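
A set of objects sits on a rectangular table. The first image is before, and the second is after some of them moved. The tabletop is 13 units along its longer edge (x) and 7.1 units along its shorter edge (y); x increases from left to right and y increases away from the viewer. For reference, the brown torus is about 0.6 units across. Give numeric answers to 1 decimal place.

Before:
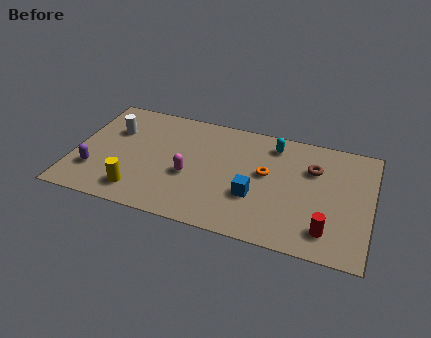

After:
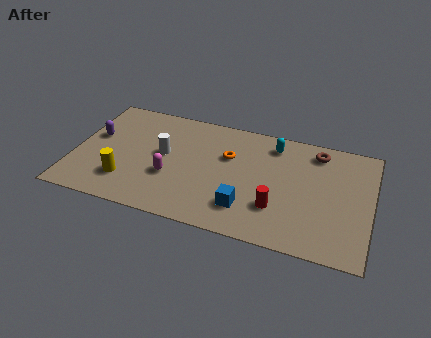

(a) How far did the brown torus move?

1.1

From (10.4, 4.9) to (10.5, 6.0), the brown torus covered √(0.1² + 1.1²) ≈ 1.1 units.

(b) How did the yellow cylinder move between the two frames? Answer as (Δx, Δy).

(-0.6, 0.5)

The yellow cylinder started near (3.0, 1.3) and ended near (2.4, 1.8).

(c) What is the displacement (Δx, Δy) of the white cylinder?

(2.3, -0.9)

The white cylinder was at about (1.6, 4.8) and moved to about (3.9, 3.9).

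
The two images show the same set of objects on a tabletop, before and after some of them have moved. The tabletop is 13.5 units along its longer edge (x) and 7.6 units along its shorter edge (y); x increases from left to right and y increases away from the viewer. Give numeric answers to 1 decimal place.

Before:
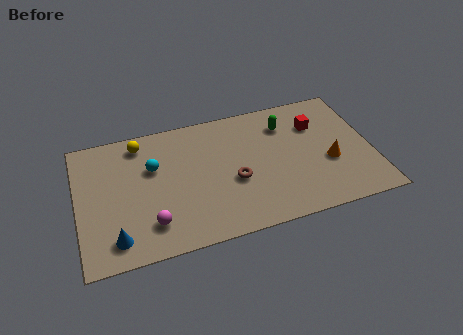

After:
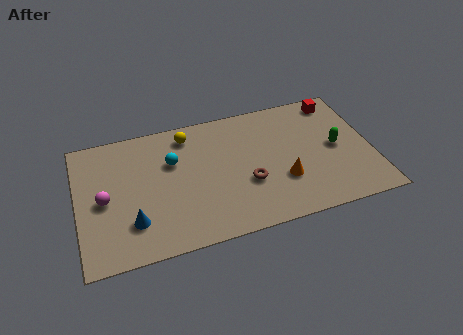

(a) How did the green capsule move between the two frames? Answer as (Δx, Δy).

(2.2, -2.0)

The green capsule was at about (9.7, 5.8) and moved to about (11.9, 3.8).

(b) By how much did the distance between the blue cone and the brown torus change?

-0.4

The distance was about 5.8 in the first image and 5.4 in the second, so they moved 0.4 units closer together.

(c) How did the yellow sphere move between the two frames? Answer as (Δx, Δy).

(2.2, -0.1)

The yellow sphere started near (3.0, 6.5) and ended near (5.2, 6.4).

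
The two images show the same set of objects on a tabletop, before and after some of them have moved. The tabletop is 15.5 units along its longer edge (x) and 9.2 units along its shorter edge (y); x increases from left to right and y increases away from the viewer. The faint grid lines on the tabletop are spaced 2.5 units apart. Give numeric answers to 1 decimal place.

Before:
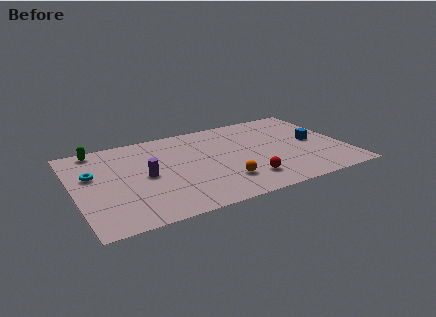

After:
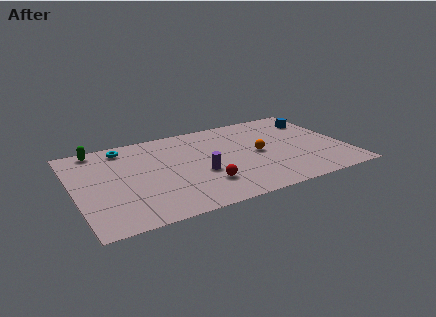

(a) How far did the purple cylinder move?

3.1

The purple cylinder moved from about (4.0, 4.5) to (7.0, 3.6), a distance of √(3.0² + 0.9²) ≈ 3.1.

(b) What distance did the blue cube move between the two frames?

2.5

From (13.8, 4.6) to (14.3, 7.0), the blue cube covered √(0.5² + 2.4²) ≈ 2.5 units.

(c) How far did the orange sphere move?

3.2

The orange sphere was near (8.2, 2.3) before and (10.5, 4.5) after, so it travelled √(2.3² + 2.2²) ≈ 3.2 units.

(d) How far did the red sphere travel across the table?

2.4

The red sphere moved from about (9.5, 2.0) to (7.1, 2.4), a distance of √(2.4² + 0.4²) ≈ 2.4.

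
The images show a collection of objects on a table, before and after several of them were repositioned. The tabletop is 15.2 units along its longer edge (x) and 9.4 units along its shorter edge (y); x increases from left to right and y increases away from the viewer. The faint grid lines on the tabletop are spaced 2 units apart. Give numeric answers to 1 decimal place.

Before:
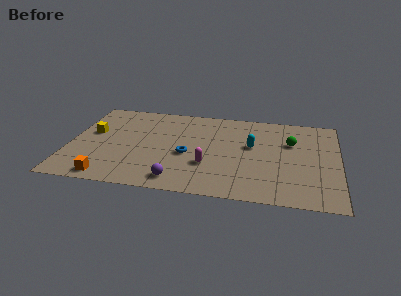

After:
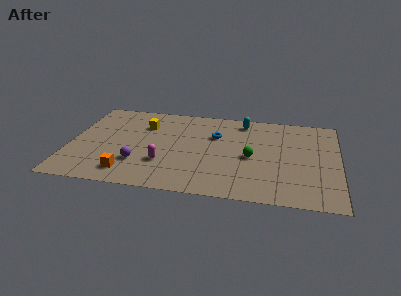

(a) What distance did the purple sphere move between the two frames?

2.7

The purple sphere moved from about (6.3, 1.3) to (4.0, 2.7), a distance of √(2.3² + 1.4²) ≈ 2.7.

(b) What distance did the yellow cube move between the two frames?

3.2

From (1.2, 5.5) to (4.1, 6.8), the yellow cube covered √(2.9² + 1.3²) ≈ 3.2 units.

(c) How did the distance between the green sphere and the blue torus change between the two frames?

-3.3

The distance was about 6.2 in the first image and 2.9 in the second, so they moved 3.3 units closer together.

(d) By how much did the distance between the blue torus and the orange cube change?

+1.4

They were about 5.2 units apart before and 6.6 after — 1.4 units further apart.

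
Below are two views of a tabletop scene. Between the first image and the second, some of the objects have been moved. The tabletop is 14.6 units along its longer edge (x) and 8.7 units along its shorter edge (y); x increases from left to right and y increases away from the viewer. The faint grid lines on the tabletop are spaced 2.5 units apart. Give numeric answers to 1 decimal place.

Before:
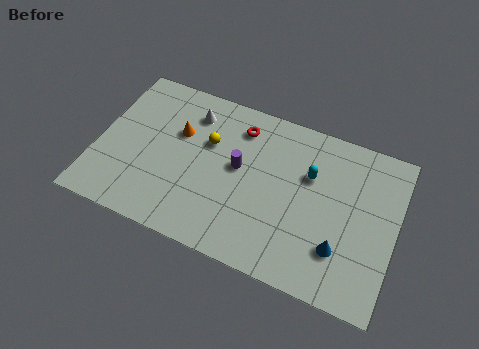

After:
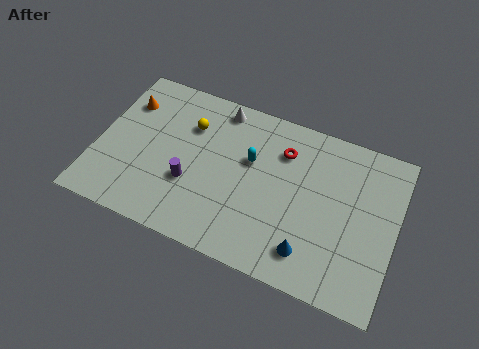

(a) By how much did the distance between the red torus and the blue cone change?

-2.0

The distance was about 7.1 in the first image and 5.1 in the second, so they moved 2.0 units closer together.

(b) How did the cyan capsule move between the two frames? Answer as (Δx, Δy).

(-2.9, -0.3)

The cyan capsule started near (10.3, 5.7) and ended near (7.4, 5.4).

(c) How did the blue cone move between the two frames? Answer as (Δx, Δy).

(-1.4, -0.7)

The blue cone was at about (12.1, 2.4) and moved to about (10.7, 1.7).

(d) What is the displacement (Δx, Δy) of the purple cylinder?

(-2.2, -1.7)

From the two frames, the purple cylinder sits at roughly (6.9, 4.8) before and (4.7, 3.1) after.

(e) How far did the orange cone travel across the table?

2.8

From (3.8, 5.6) to (1.1, 6.4), the orange cone covered √(2.7² + 0.8²) ≈ 2.8 units.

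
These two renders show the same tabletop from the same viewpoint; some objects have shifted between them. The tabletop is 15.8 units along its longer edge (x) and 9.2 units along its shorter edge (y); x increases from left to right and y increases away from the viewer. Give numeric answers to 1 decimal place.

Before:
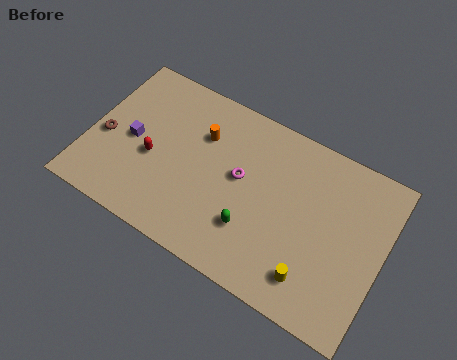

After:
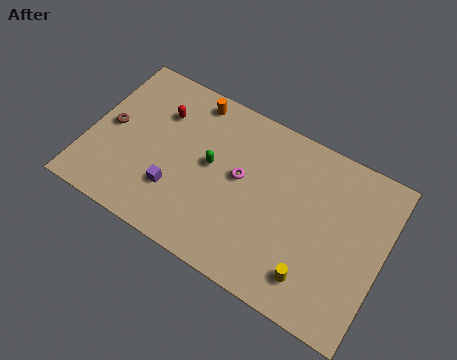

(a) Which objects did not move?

the magenta torus and the yellow cylinder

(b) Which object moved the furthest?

the green capsule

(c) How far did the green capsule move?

3.5

The green capsule was near (9.1, 2.7) before and (6.5, 5.0) after, so it travelled √(2.6² + 2.3²) ≈ 3.5 units.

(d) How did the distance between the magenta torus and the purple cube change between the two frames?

-1.8

Before: roughly 5.8 units apart; after: 4.0. That's 1.8 units closer together.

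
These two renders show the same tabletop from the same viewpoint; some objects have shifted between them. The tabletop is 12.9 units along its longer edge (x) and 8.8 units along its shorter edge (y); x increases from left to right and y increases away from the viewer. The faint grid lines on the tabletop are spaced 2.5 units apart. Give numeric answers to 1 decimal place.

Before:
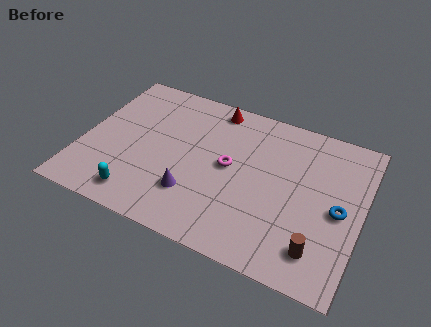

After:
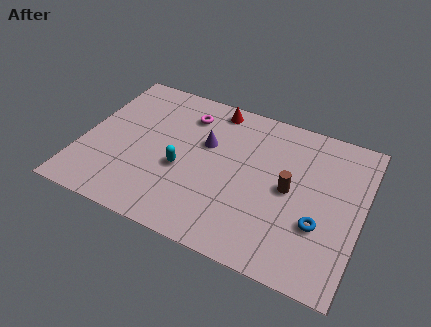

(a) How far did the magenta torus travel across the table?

3.3

The magenta torus moved from about (6.8, 4.6) to (4.5, 6.9), a distance of √(2.3² + 2.3²) ≈ 3.3.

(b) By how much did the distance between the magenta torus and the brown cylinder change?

+0.4

The distance was about 5.3 in the first image and 5.7 in the second, so they moved 0.4 units further apart.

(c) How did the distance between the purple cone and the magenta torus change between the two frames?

-0.8

The distance was about 2.6 in the first image and 1.8 in the second, so they moved 0.8 units closer together.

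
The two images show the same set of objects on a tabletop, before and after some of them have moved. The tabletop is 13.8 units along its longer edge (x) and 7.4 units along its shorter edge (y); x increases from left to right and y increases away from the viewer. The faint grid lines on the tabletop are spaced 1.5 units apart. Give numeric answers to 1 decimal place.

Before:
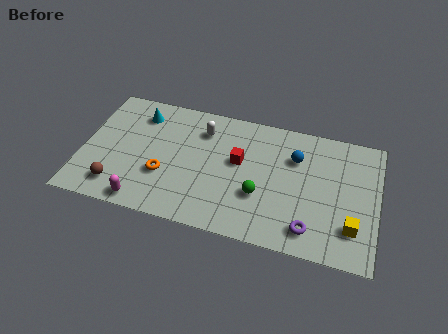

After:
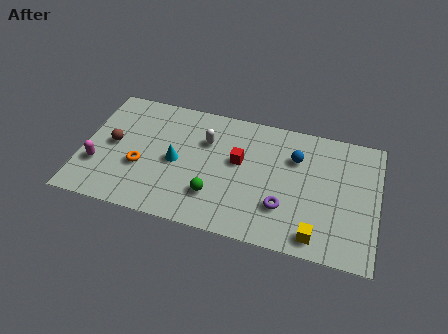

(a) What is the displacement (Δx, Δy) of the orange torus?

(-1.1, 0.2)

The orange torus was at about (3.9, 2.6) and moved to about (2.8, 2.8).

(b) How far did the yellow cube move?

1.8

The yellow cube was near (12.7, 1.9) before and (11.1, 1.0) after, so it travelled √(1.6² + 0.9²) ≈ 1.8 units.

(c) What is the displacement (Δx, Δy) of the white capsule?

(0.2, -0.6)

The white capsule was at about (5.5, 5.7) and moved to about (5.7, 5.1).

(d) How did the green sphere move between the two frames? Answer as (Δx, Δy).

(-2.1, -0.6)

From the two frames, the green sphere sits at roughly (8.4, 2.6) before and (6.3, 2.0) after.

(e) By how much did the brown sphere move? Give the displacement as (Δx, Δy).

(-0.4, 2.4)

From the two frames, the brown sphere sits at roughly (1.8, 1.4) before and (1.4, 3.8) after.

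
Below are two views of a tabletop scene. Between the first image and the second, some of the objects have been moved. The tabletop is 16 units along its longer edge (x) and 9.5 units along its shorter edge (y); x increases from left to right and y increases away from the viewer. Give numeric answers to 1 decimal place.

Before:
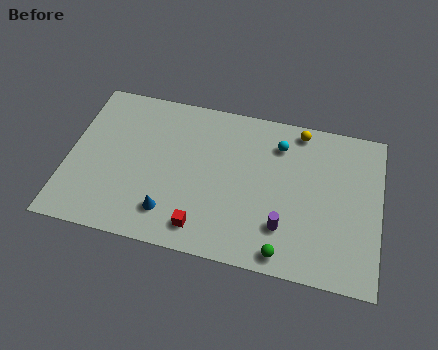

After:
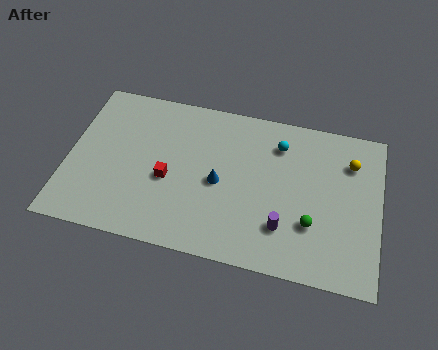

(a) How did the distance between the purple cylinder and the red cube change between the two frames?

+2.0

The distance was about 4.2 in the first image and 6.2 in the second, so they moved 2.0 units further apart.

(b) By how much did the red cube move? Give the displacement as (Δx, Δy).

(-1.9, 2.5)

The red cube started near (7.1, 1.5) and ended near (5.2, 4.0).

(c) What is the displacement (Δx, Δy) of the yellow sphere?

(2.7, -1.4)

The yellow sphere started near (11.7, 8.5) and ended near (14.4, 7.1).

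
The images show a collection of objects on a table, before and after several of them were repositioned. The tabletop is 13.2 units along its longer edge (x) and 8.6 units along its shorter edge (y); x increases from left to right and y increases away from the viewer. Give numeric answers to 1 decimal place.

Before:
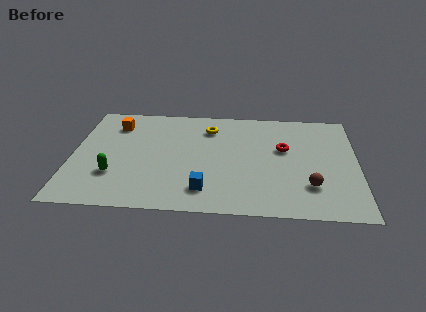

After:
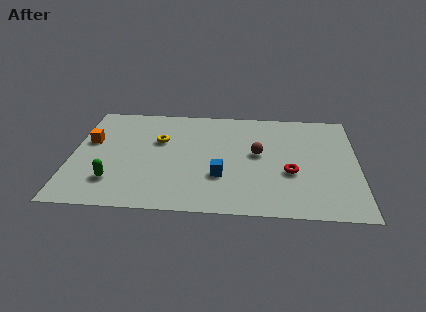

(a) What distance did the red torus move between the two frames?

1.9

From (9.8, 5.2) to (10.1, 3.3), the red torus covered √(0.3² + 1.9²) ≈ 1.9 units.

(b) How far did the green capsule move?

0.5

The green capsule was near (2.0, 2.6) before and (2.0, 2.1) after, so it travelled √(0.0² + 0.5²) ≈ 0.5 units.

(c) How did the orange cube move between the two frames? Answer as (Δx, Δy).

(-1.1, -1.5)

The orange cube started near (1.9, 6.7) and ended near (0.8, 5.2).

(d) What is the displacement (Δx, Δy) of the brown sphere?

(-2.4, 2.4)

The brown sphere was at about (11.0, 2.3) and moved to about (8.6, 4.7).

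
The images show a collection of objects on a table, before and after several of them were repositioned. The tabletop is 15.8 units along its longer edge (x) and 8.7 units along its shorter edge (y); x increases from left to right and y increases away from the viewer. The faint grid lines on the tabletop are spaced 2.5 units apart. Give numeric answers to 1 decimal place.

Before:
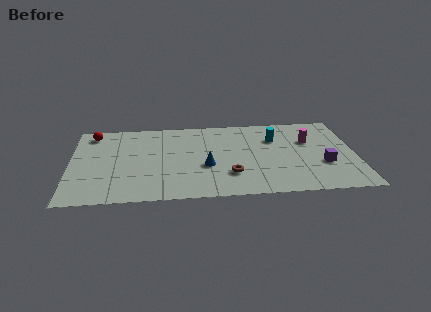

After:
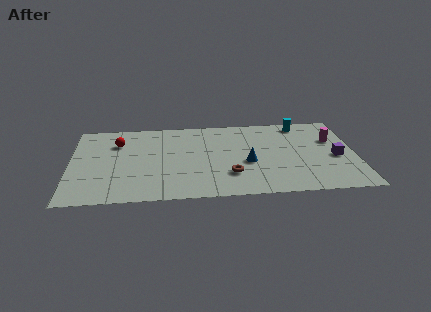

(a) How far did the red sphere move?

1.8

The red sphere moved from about (1.2, 7.4) to (2.6, 6.3), a distance of √(1.4² + 1.1²) ≈ 1.8.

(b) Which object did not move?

the brown torus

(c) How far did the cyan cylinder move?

2.1

From (11.4, 6.1) to (12.9, 7.6), the cyan cylinder covered √(1.5² + 1.5²) ≈ 2.1 units.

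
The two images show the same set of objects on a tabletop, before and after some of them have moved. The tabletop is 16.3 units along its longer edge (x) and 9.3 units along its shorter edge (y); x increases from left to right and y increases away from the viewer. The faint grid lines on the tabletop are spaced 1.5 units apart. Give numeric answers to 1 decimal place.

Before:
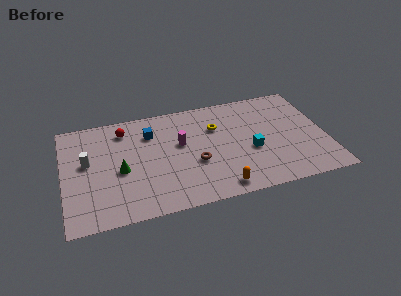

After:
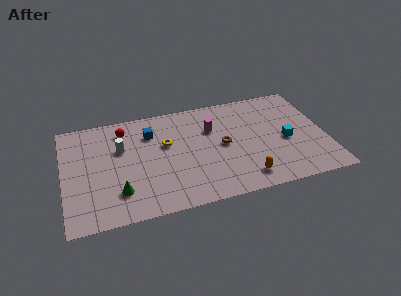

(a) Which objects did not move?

the blue cube and the red sphere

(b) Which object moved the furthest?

the yellow torus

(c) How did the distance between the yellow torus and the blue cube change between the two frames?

-2.6

The distance was about 4.1 in the first image and 1.5 in the second, so they moved 2.6 units closer together.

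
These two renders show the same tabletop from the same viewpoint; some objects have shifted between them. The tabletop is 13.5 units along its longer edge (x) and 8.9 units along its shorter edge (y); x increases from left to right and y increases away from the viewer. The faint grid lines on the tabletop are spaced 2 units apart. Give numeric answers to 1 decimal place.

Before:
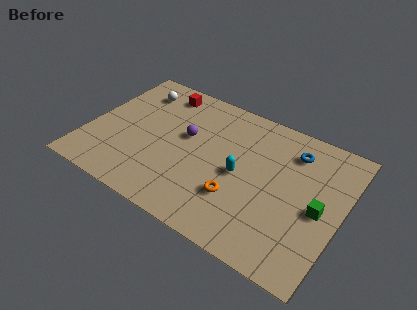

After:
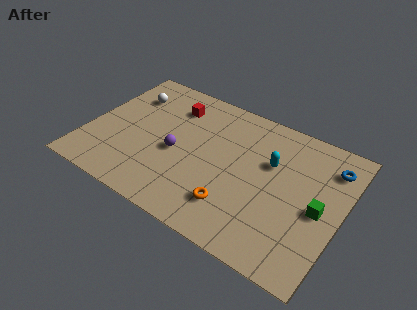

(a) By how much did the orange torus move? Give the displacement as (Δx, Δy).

(-0.1, -0.6)

The orange torus was at about (8.3, 2.7) and moved to about (8.2, 2.1).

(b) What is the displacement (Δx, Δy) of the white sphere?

(-0.3, -0.5)

From the two frames, the white sphere sits at roughly (2.0, 7.1) before and (1.7, 6.6) after.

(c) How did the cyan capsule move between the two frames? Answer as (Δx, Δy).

(1.4, 1.5)

The cyan capsule was at about (8.2, 4.2) and moved to about (9.6, 5.7).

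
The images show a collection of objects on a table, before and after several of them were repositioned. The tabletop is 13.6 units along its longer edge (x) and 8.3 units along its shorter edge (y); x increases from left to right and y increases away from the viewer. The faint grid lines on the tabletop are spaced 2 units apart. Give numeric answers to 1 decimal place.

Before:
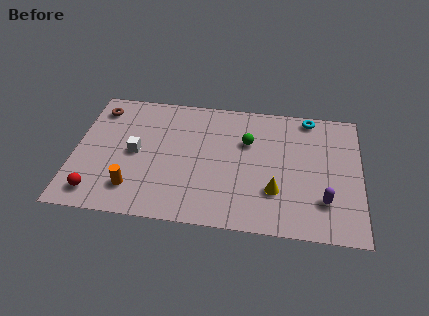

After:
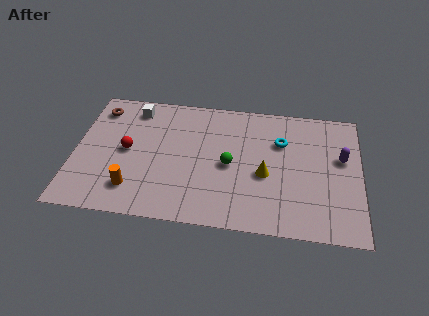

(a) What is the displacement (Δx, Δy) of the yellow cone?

(-0.5, 1.0)

The yellow cone was at about (9.6, 2.5) and moved to about (9.1, 3.5).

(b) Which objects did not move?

the brown torus and the orange cylinder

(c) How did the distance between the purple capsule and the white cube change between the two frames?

+1.0

The distance was about 9.2 in the first image and 10.2 in the second, so they moved 1.0 units further apart.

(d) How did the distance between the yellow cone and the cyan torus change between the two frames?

-2.9

They were about 5.2 units apart before and 2.3 after — 2.9 units closer together.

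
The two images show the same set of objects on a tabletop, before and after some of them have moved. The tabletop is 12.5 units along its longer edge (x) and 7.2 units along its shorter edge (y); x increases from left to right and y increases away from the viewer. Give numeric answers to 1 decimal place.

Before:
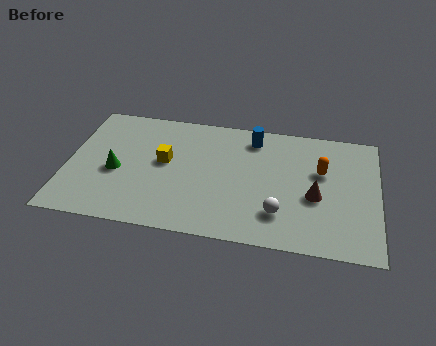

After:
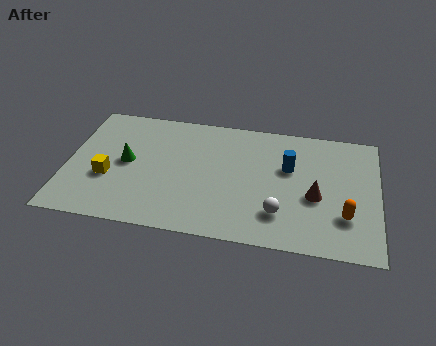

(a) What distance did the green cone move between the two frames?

0.7

The green cone was near (2.0, 3.1) before and (2.4, 3.7) after, so it travelled √(0.4² + 0.6²) ≈ 0.7 units.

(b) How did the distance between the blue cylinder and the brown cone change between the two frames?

-2.1

They were about 4.0 units apart before and 1.9 after — 2.1 units closer together.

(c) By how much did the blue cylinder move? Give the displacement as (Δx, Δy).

(1.5, -1.5)

The blue cylinder started near (7.4, 6.0) and ended near (8.9, 4.5).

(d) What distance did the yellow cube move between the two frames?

2.6

The yellow cube moved from about (3.9, 4.0) to (1.7, 2.7), a distance of √(2.2² + 1.3²) ≈ 2.6.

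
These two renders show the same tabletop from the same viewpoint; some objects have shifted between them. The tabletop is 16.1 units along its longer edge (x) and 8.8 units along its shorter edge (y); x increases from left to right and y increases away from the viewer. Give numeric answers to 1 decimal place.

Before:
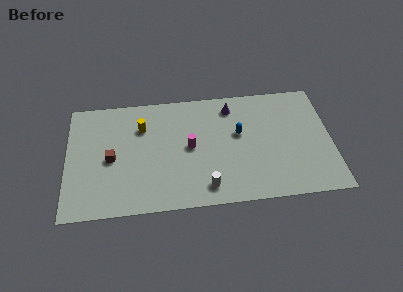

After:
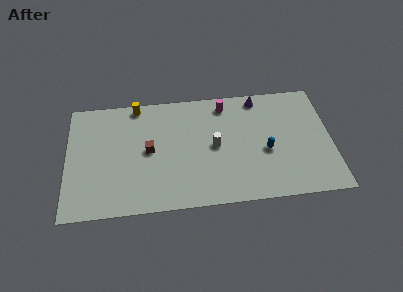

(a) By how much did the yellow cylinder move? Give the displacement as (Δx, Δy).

(-0.3, 1.7)

The yellow cylinder was at about (4.6, 6.3) and moved to about (4.3, 8.0).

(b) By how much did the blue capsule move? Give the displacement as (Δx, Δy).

(1.6, -1.5)

The blue capsule started near (10.5, 5.2) and ended near (12.1, 3.7).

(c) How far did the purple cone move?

1.8

From (10.1, 7.3) to (11.8, 7.8), the purple cone covered √(1.7² + 0.5²) ≈ 1.8 units.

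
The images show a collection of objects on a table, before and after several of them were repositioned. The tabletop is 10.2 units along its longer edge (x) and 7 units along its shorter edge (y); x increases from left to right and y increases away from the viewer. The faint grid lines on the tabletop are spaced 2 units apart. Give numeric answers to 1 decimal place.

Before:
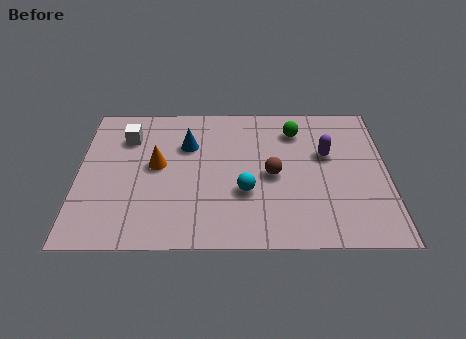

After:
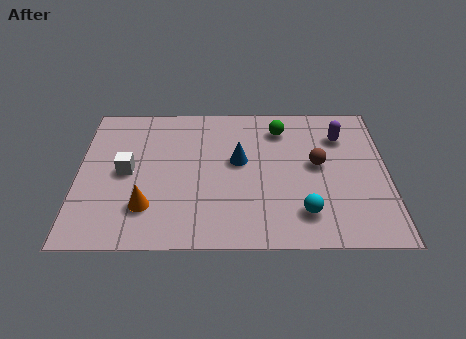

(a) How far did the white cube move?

1.7

The white cube moved from about (1.6, 5.2) to (1.6, 3.5), a distance of √(0.0² + 1.7²) ≈ 1.7.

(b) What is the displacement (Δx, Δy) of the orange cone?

(-0.3, -2.0)

From the two frames, the orange cone sits at roughly (2.6, 3.8) before and (2.3, 1.8) after.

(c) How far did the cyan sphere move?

2.1

The cyan sphere moved from about (5.5, 2.5) to (7.4, 1.5), a distance of √(1.9² + 1.0²) ≈ 2.1.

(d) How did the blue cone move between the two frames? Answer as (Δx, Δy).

(1.7, -0.8)

The blue cone started near (3.6, 4.8) and ended near (5.3, 4.0).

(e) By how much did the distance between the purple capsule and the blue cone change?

-1.0

Before: roughly 4.6 units apart; after: 3.6. That's 1.0 units closer together.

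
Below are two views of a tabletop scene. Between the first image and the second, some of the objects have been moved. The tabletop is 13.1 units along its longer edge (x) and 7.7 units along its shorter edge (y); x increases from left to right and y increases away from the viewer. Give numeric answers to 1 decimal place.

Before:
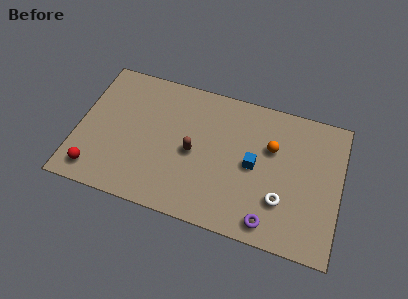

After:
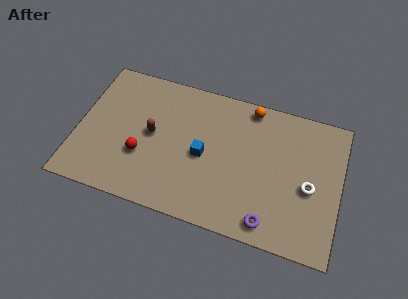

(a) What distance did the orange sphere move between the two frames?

2.2

From (9.6, 5.0) to (8.4, 6.9), the orange sphere covered √(1.2² + 1.9²) ≈ 2.2 units.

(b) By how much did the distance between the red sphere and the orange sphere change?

-2.7

Before: roughly 9.3 units apart; after: 6.6. That's 2.7 units closer together.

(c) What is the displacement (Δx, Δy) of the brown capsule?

(-2.1, 0.4)

The brown capsule started near (5.8, 3.6) and ended near (3.7, 4.0).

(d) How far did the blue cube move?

2.5

The blue cube moved from about (8.8, 3.8) to (6.3, 3.6), a distance of √(2.5² + 0.2²) ≈ 2.5.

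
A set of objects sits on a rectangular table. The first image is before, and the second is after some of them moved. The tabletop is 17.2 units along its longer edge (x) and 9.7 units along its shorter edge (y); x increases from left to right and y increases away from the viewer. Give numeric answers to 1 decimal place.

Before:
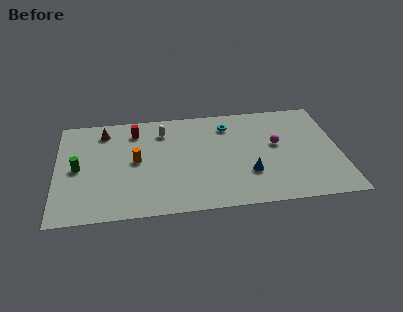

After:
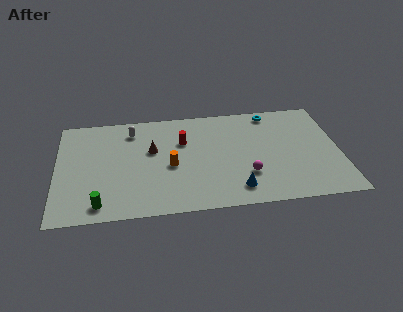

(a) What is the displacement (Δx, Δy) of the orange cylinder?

(2.1, -0.7)

From the two frames, the orange cylinder sits at roughly (4.8, 5.0) before and (6.9, 4.3) after.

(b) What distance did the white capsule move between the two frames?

1.9

The white capsule was near (6.5, 7.6) before and (4.6, 7.9) after, so it travelled √(1.9² + 0.3²) ≈ 1.9 units.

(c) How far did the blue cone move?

1.5

From (11.6, 3.0) to (10.8, 1.7), the blue cone covered √(0.8² + 1.3²) ≈ 1.5 units.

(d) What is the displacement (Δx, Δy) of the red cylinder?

(2.9, -1.3)

The red cylinder started near (4.8, 7.8) and ended near (7.7, 6.5).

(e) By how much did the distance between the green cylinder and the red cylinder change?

+2.6

They were about 4.7 units apart before and 7.3 after — 2.6 units further apart.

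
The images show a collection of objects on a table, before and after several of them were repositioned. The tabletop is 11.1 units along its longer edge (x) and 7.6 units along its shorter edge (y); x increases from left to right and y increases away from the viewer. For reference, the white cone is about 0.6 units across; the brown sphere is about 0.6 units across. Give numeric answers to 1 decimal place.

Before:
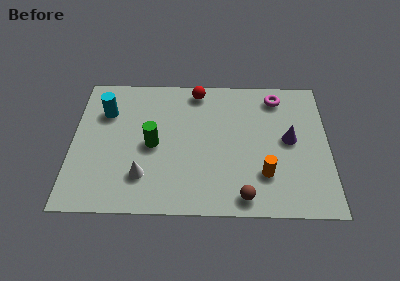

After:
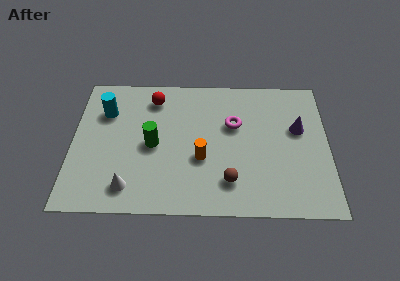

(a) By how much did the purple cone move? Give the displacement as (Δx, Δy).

(0.4, 0.6)

The purple cone started near (9.4, 4.0) and ended near (9.8, 4.6).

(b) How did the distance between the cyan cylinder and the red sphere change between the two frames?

-2.0

Before: roughly 4.2 units apart; after: 2.2. That's 2.0 units closer together.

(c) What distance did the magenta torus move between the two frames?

2.5

From (8.9, 6.4) to (7.0, 4.8), the magenta torus covered √(1.9² + 1.6²) ≈ 2.5 units.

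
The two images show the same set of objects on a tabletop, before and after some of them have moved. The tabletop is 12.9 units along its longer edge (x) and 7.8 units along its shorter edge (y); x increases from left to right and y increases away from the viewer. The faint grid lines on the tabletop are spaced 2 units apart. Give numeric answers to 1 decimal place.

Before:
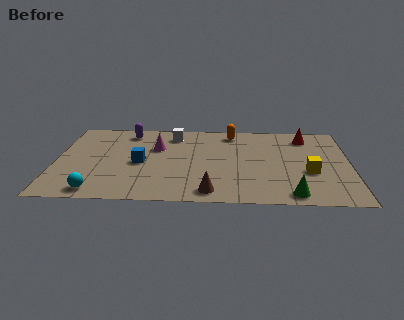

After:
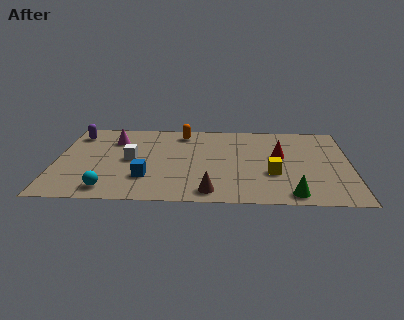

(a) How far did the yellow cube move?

1.6

The yellow cube moved from about (11.1, 3.0) to (9.5, 2.8), a distance of √(1.6² + 0.2²) ≈ 1.6.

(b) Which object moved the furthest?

the white cube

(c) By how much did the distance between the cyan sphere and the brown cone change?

-0.5

They were about 4.9 units apart before and 4.4 after — 0.5 units closer together.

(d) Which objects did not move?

the brown cone and the green cone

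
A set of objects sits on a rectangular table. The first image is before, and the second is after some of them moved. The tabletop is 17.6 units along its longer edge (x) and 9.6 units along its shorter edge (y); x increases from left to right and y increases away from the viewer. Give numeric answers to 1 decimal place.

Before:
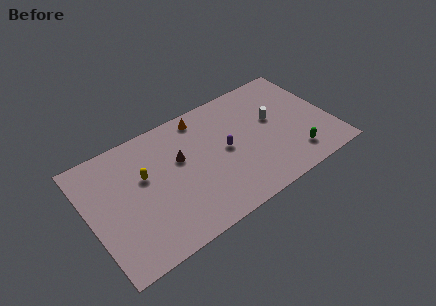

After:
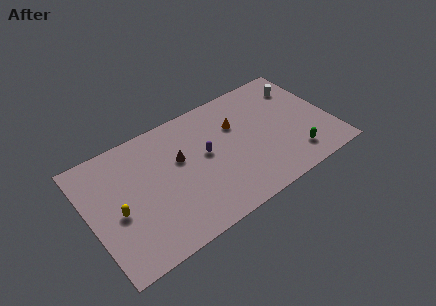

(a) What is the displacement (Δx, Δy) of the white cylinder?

(2.4, 1.8)

The white cylinder started near (13.6, 5.6) and ended near (16.0, 7.4).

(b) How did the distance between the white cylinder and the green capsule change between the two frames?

+1.9

Before: roughly 3.8 units apart; after: 5.7. That's 1.9 units further apart.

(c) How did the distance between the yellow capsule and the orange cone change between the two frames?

+4.2

They were about 5.2 units apart before and 9.4 after — 4.2 units further apart.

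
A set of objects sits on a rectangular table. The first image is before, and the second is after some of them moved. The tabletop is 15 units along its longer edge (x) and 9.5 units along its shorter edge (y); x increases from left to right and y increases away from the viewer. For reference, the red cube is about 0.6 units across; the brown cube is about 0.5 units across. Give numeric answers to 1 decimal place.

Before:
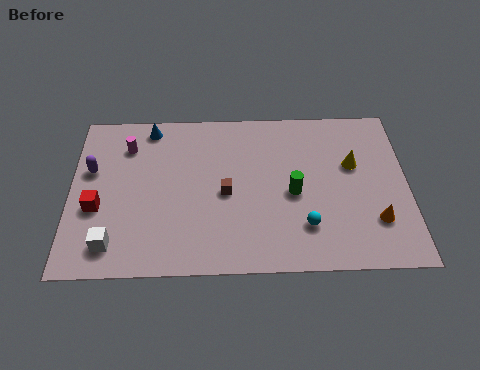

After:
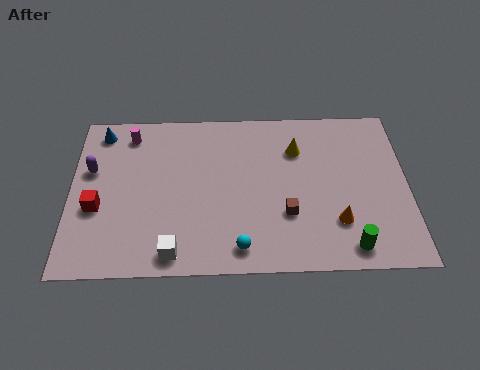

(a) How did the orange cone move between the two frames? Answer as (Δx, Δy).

(-1.7, 0.0)

The orange cone started near (13.5, 2.6) and ended near (11.8, 2.6).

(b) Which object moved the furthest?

the green cylinder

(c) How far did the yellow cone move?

2.7

The yellow cone moved from about (12.6, 5.9) to (10.1, 6.9), a distance of √(2.5² + 1.0²) ≈ 2.7.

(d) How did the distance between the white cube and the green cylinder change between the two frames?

-0.7

Before: roughly 8.4 units apart; after: 7.7. That's 0.7 units closer together.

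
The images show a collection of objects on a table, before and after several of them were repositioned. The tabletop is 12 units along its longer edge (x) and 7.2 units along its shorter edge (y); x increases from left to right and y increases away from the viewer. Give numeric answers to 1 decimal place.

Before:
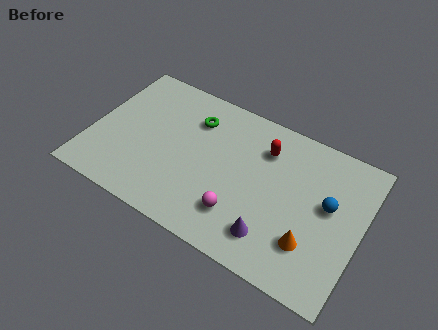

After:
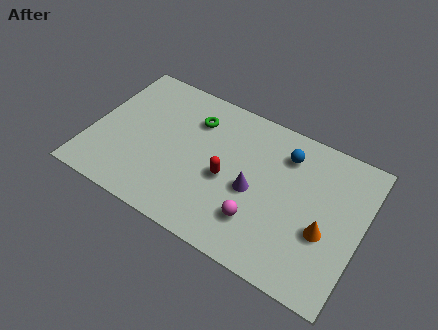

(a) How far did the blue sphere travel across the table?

2.6

The blue sphere was near (10.5, 4.1) before and (8.4, 5.6) after, so it travelled √(2.1² + 1.5²) ≈ 2.6 units.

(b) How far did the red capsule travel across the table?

2.6

From (7.5, 5.4) to (6.1, 3.2), the red capsule covered √(1.4² + 2.2²) ≈ 2.6 units.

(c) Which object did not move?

the green torus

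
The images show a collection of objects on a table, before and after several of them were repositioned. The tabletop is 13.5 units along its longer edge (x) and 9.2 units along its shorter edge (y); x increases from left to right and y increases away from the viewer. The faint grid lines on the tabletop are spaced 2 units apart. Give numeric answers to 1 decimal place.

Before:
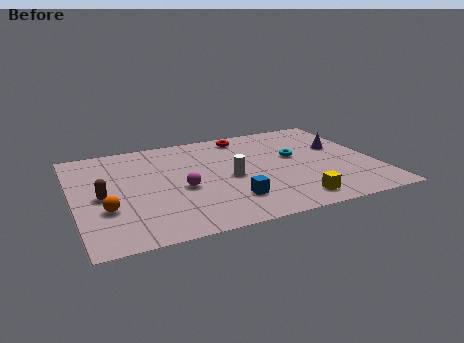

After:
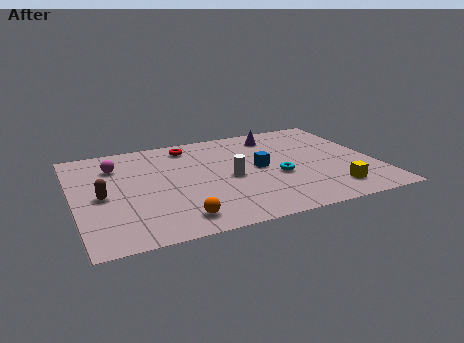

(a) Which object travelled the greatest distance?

the magenta sphere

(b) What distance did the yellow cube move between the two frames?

1.8

From (9.4, 1.3) to (11.2, 1.7), the yellow cube covered √(1.8² + 0.4²) ≈ 1.8 units.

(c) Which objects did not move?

the brown capsule and the white cylinder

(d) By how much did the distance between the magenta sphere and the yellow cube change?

+5.2

The distance was about 5.4 in the first image and 10.6 in the second, so they moved 5.2 units further apart.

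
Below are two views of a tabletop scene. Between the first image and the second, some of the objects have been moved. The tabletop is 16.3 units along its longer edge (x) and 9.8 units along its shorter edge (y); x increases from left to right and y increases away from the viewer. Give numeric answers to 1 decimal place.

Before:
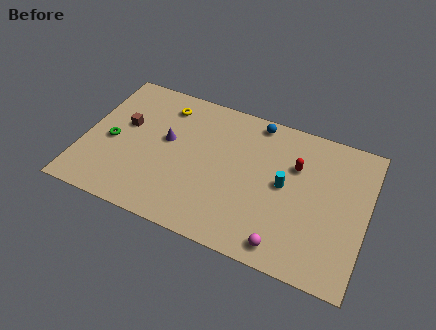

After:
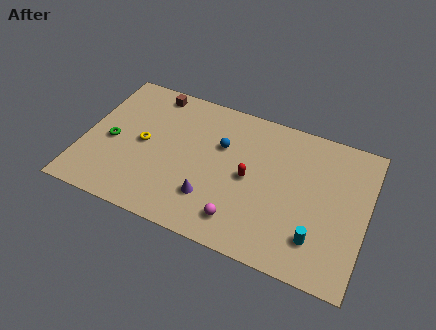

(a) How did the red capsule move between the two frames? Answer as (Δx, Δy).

(-2.5, -1.8)

From the two frames, the red capsule sits at roughly (12.1, 6.6) before and (9.6, 4.8) after.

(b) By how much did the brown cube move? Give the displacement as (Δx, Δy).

(1.3, 2.9)

The brown cube was at about (2.2, 5.8) and moved to about (3.5, 8.7).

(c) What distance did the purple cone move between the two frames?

4.2

The purple cone moved from about (4.7, 5.6) to (7.6, 2.6), a distance of √(2.9² + 3.0²) ≈ 4.2.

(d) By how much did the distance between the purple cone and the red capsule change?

-4.5

They were about 7.5 units apart before and 3.0 after — 4.5 units closer together.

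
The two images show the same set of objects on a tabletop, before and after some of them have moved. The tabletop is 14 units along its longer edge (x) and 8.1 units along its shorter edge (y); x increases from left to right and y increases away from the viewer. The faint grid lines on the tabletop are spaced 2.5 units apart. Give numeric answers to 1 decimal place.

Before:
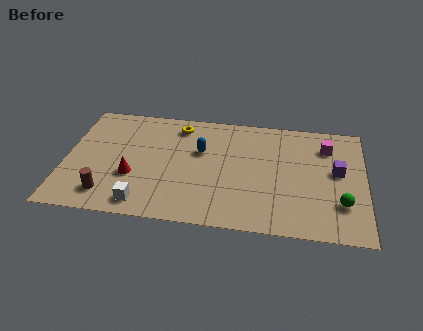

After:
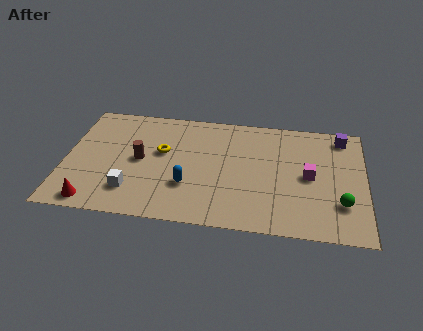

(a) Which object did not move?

the green sphere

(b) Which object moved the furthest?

the brown cylinder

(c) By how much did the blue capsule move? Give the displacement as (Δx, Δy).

(-0.5, -2.5)

The blue capsule started near (6.3, 5.1) and ended near (5.8, 2.6).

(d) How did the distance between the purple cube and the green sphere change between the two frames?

+2.5

They were about 2.2 units apart before and 4.7 after — 2.5 units further apart.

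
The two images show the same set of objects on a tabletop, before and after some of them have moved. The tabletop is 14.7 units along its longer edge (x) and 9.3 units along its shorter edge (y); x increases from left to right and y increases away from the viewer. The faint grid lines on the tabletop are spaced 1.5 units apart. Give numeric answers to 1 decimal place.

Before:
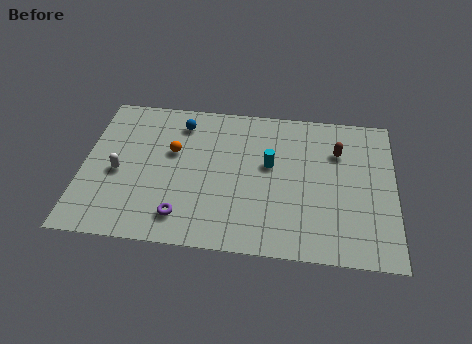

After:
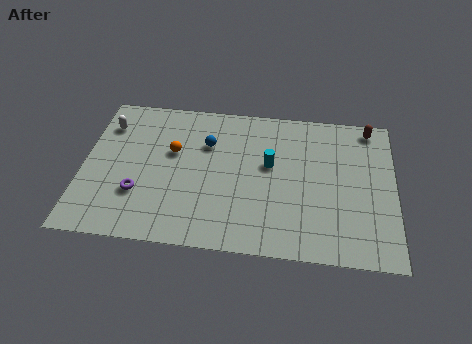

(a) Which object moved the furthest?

the white capsule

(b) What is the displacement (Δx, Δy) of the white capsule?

(-0.7, 3.0)

The white capsule was at about (1.7, 4.1) and moved to about (1.0, 7.1).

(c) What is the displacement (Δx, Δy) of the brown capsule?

(1.5, 1.7)

The brown capsule was at about (12.0, 6.6) and moved to about (13.5, 8.3).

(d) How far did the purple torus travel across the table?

2.4

The purple torus moved from about (4.8, 1.7) to (2.7, 2.9), a distance of √(2.1² + 1.2²) ≈ 2.4.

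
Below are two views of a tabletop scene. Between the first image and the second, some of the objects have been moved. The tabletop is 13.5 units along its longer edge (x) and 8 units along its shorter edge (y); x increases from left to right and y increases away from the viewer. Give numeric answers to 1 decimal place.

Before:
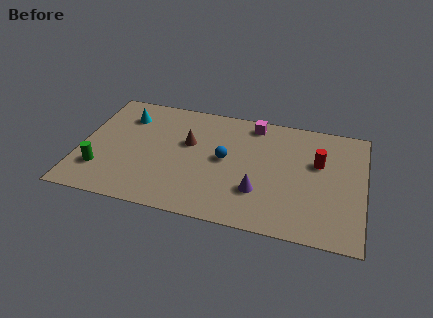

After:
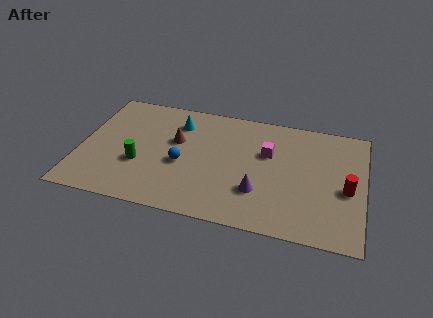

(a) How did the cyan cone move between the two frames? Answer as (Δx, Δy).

(2.5, 0.1)

From the two frames, the cyan cone sits at roughly (2.0, 6.1) before and (4.5, 6.2) after.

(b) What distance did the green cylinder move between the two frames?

2.0

The green cylinder moved from about (1.1, 2.1) to (2.9, 2.9), a distance of √(1.8² + 0.8²) ≈ 2.0.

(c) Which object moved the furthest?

the cyan cone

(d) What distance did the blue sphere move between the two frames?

2.2

The blue sphere was near (6.9, 4.2) before and (4.9, 3.4) after, so it travelled √(2.0² + 0.8²) ≈ 2.2 units.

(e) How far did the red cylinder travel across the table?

2.1

From (11.3, 5.0) to (12.7, 3.5), the red cylinder covered √(1.4² + 1.5²) ≈ 2.1 units.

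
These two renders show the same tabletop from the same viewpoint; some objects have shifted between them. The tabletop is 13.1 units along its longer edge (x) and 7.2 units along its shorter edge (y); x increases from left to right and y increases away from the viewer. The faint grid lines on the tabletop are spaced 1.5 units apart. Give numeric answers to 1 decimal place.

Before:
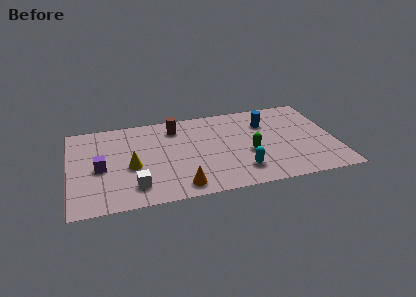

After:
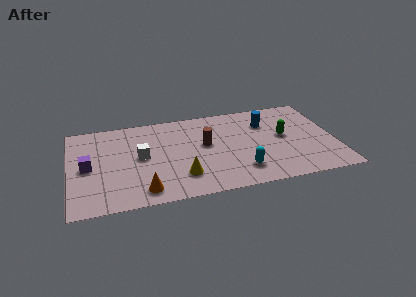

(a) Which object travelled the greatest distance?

the yellow cone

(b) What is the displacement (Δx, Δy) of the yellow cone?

(2.4, -1.3)

The yellow cone was at about (3.0, 3.1) and moved to about (5.4, 1.8).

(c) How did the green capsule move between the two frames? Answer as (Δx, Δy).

(1.8, 1.0)

The green capsule started near (8.8, 2.9) and ended near (10.6, 3.9).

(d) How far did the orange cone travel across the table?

1.8

The orange cone was near (5.3, 1.0) before and (3.5, 1.1) after, so it travelled √(1.8² + 0.1²) ≈ 1.8 units.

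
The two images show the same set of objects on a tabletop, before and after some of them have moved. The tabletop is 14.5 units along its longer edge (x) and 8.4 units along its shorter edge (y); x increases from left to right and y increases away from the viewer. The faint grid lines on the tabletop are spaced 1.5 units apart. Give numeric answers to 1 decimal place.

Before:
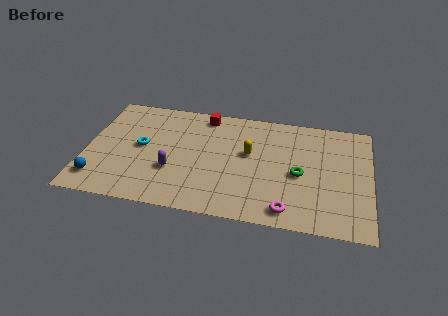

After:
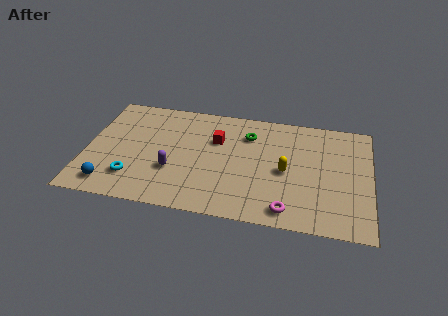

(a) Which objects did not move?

the magenta torus and the purple capsule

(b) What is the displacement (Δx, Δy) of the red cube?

(0.7, -1.8)

The red cube started near (5.9, 7.4) and ended near (6.6, 5.6).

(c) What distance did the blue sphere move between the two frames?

0.7

The blue sphere was near (0.8, 1.6) before and (1.4, 1.3) after, so it travelled √(0.6² + 0.3²) ≈ 0.7 units.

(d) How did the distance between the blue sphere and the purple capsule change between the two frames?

-0.4

They were about 3.9 units apart before and 3.5 after — 0.4 units closer together.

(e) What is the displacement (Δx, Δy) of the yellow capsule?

(1.9, -1.0)

The yellow capsule was at about (8.3, 4.9) and moved to about (10.2, 3.9).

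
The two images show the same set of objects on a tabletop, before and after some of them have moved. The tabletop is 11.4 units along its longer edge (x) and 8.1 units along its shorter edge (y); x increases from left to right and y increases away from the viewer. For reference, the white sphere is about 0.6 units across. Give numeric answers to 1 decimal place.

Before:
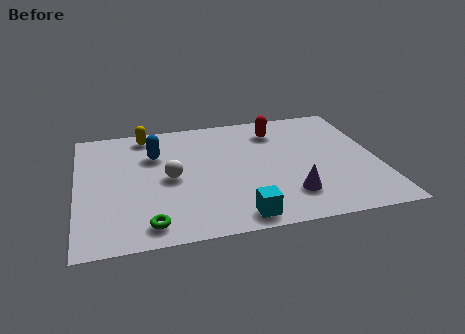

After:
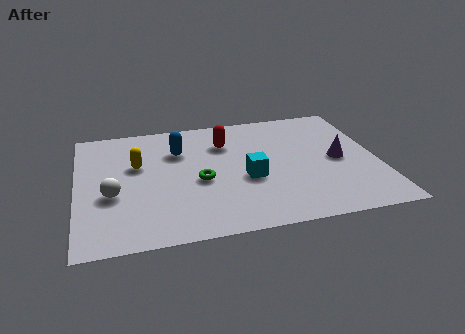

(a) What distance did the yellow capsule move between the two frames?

2.1

The yellow capsule was near (2.7, 7.1) before and (2.3, 5.0) after, so it travelled √(0.4² + 2.1²) ≈ 2.1 units.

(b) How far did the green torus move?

3.1

From (2.6, 1.1) to (4.6, 3.5), the green torus covered √(2.0² + 2.4²) ≈ 3.1 units.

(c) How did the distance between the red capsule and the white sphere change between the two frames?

+0.3

Before: roughly 4.9 units apart; after: 5.2. That's 0.3 units further apart.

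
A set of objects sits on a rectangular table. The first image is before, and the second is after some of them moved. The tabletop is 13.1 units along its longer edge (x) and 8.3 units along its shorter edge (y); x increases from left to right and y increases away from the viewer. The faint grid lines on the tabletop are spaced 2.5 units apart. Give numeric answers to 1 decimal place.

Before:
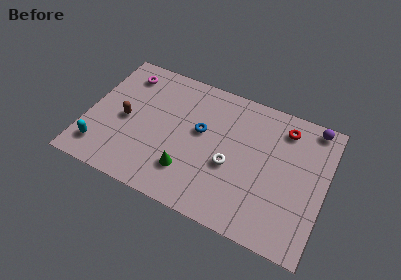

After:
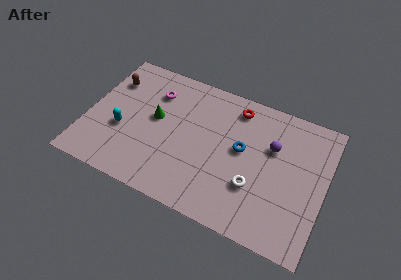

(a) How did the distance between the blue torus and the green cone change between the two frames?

+2.1

The distance was about 2.7 in the first image and 4.8 in the second, so they moved 2.1 units further apart.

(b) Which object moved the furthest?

the green cone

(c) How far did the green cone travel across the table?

3.3

From (5.8, 2.1) to (3.7, 4.6), the green cone covered √(2.1² + 2.5²) ≈ 3.3 units.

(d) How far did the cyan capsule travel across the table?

1.9

The cyan capsule moved from about (1.0, 1.6) to (2.0, 3.2), a distance of √(1.0² + 1.6²) ≈ 1.9.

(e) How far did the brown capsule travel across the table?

2.5

The brown capsule moved from about (2.1, 3.9) to (1.0, 6.1), a distance of √(1.1² + 2.2²) ≈ 2.5.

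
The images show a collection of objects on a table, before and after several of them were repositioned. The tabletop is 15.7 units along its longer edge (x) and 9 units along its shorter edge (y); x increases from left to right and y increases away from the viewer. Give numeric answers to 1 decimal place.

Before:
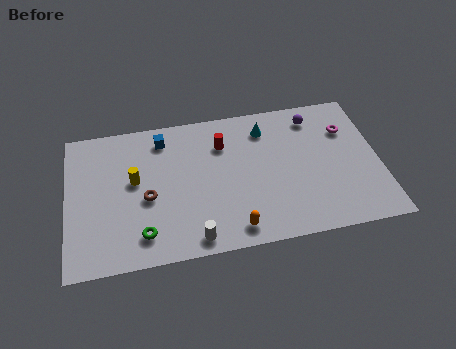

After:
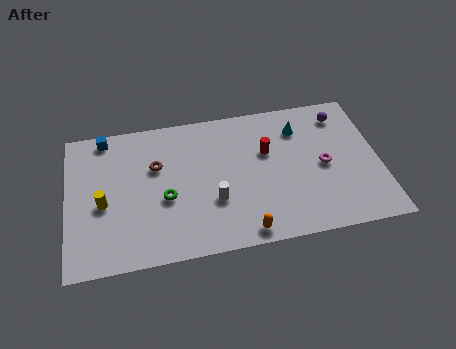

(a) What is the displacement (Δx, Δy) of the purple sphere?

(1.4, -0.1)

The purple sphere was at about (12.6, 7.5) and moved to about (14.0, 7.4).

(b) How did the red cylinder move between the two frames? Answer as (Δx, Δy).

(2.2, -0.9)

The red cylinder started near (7.9, 6.6) and ended near (10.1, 5.7).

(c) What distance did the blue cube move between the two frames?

3.0

The blue cube was near (4.9, 7.5) before and (2.0, 8.1) after, so it travelled √(2.9² + 0.6²) ≈ 3.0 units.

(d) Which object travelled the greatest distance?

the blue cube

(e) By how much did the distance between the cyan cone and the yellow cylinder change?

+3.4

The distance was about 7.0 in the first image and 10.4 in the second, so they moved 3.4 units further apart.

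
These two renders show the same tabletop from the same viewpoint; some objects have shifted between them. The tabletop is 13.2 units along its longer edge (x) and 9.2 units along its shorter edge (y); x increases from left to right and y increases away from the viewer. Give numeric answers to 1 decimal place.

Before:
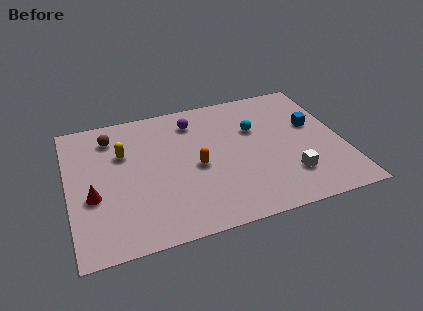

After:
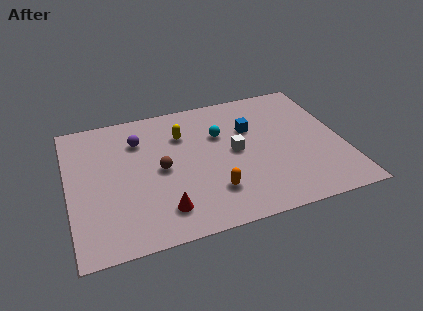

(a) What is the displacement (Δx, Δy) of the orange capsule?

(0.6, -1.9)

The orange capsule was at about (6.1, 4.2) and moved to about (6.7, 2.3).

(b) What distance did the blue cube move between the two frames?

3.1

The blue cube moved from about (11.9, 5.5) to (8.9, 6.1), a distance of √(3.0² + 0.6²) ≈ 3.1.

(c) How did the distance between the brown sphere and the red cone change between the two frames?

-1.3

Before: roughly 4.0 units apart; after: 2.7. That's 1.3 units closer together.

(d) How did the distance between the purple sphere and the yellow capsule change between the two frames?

-1.6

The distance was about 3.7 in the first image and 2.1 in the second, so they moved 1.6 units closer together.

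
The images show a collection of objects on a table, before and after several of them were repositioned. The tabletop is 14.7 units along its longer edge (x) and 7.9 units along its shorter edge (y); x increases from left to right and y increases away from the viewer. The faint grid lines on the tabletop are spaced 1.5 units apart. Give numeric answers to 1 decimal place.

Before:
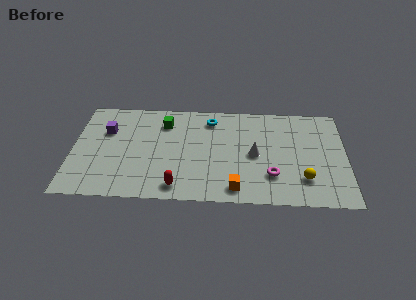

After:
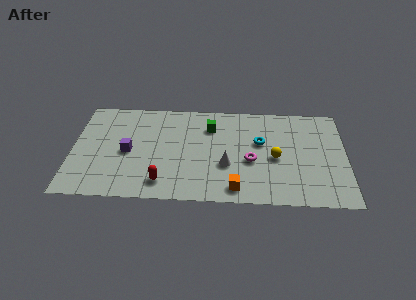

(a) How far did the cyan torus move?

3.2

The cyan torus was near (7.4, 6.5) before and (10.1, 4.8) after, so it travelled √(2.7² + 1.7²) ≈ 3.2 units.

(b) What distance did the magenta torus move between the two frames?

1.6

The magenta torus was near (10.7, 2.2) before and (9.6, 3.3) after, so it travelled √(1.1² + 1.1²) ≈ 1.6 units.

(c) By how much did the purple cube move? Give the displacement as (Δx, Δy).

(1.2, -1.6)

From the two frames, the purple cube sits at roughly (1.8, 5.3) before and (3.0, 3.7) after.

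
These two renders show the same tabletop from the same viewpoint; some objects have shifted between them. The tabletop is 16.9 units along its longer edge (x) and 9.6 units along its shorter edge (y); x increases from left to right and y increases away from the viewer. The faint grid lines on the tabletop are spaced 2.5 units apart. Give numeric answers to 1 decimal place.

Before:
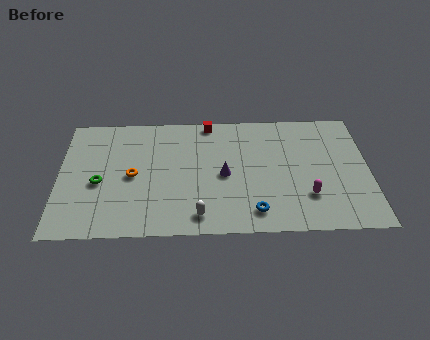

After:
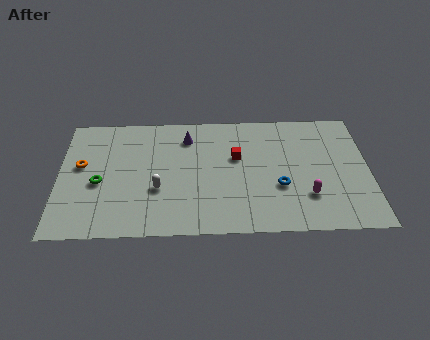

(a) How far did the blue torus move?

2.4

The blue torus moved from about (10.6, 1.6) to (12.0, 3.5), a distance of √(1.4² + 1.9²) ≈ 2.4.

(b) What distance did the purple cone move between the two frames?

3.7

The purple cone moved from about (9.0, 4.5) to (7.0, 7.6), a distance of √(2.0² + 3.1²) ≈ 3.7.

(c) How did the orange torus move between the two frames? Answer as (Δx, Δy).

(-2.8, 0.9)

From the two frames, the orange torus sits at roughly (4.0, 4.6) before and (1.2, 5.5) after.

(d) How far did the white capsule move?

3.0

The white capsule moved from about (7.6, 1.4) to (5.4, 3.5), a distance of √(2.2² + 2.1²) ≈ 3.0.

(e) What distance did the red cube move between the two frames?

3.3

The red cube moved from about (8.2, 8.8) to (9.7, 5.9), a distance of √(1.5² + 2.9²) ≈ 3.3.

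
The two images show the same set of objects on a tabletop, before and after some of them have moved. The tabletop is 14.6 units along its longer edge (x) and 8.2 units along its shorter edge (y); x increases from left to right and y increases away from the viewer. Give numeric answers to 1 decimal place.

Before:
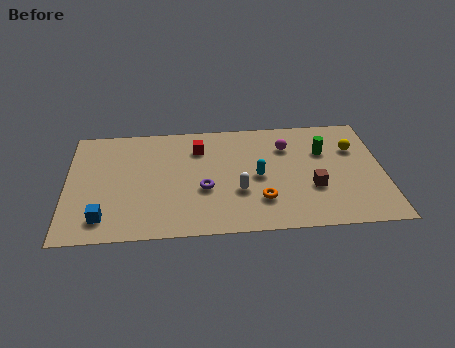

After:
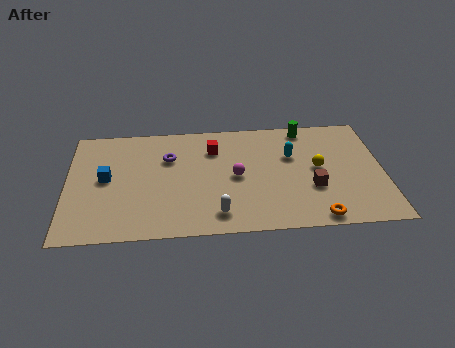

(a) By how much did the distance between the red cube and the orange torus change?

+2.1

The distance was about 4.9 in the first image and 7.0 in the second, so they moved 2.1 units further apart.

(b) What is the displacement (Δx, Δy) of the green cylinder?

(-0.8, 1.8)

The green cylinder started near (11.9, 5.5) and ended near (11.1, 7.3).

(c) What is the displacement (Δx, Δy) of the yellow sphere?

(-1.7, -1.3)

The yellow sphere was at about (13.3, 5.6) and moved to about (11.6, 4.3).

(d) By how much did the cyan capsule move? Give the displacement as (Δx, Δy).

(1.6, 1.4)

The cyan capsule started near (8.8, 3.9) and ended near (10.4, 5.3).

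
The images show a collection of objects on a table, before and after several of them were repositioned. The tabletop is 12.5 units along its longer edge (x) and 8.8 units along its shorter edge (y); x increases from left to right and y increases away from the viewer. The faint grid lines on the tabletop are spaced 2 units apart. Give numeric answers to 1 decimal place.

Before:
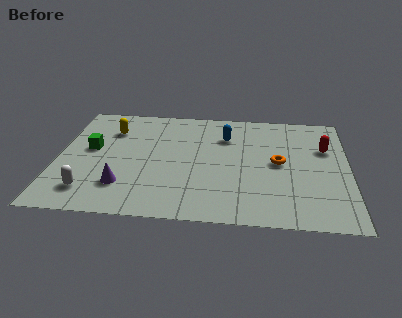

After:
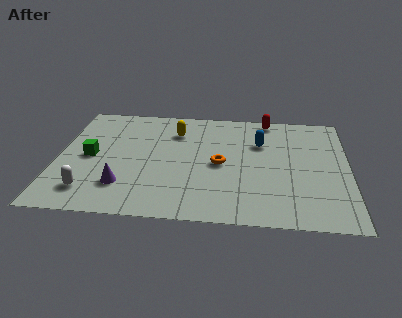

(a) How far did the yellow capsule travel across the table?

2.8

The yellow capsule was near (2.2, 6.5) before and (5.0, 6.6) after, so it travelled √(2.8² + 0.1²) ≈ 2.8 units.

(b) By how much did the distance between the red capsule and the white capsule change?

-1.0

Before: roughly 10.8 units apart; after: 9.8. That's 1.0 units closer together.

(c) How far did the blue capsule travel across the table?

1.6

The blue capsule moved from about (7.2, 6.4) to (8.7, 6.0), a distance of √(1.5² + 0.4²) ≈ 1.6.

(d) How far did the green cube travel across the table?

0.6

The green cube moved from about (1.4, 4.9) to (1.4, 4.3), a distance of √(0.0² + 0.6²) ≈ 0.6.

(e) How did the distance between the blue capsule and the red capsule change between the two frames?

-2.3

Before: roughly 4.3 units apart; after: 2.0. That's 2.3 units closer together.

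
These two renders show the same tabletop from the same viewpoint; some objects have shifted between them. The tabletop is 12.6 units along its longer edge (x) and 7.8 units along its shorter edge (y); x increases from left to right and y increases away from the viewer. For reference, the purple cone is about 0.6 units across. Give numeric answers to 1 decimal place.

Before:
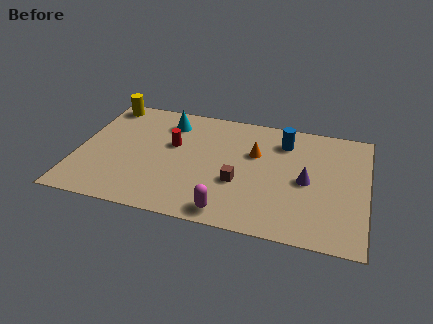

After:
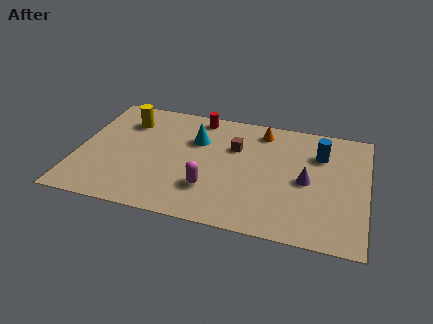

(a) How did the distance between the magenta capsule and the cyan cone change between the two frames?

-2.9

Before: roughly 6.1 units apart; after: 3.2. That's 2.9 units closer together.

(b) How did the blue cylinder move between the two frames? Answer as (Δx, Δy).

(1.6, -0.5)

From the two frames, the blue cylinder sits at roughly (8.9, 6.1) before and (10.5, 5.6) after.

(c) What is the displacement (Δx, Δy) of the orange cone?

(0.2, 1.6)

The orange cone started near (7.7, 5.0) and ended near (7.9, 6.6).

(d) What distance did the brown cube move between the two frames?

2.3

The brown cube moved from about (7.1, 2.9) to (6.8, 5.2), a distance of √(0.3² + 2.3²) ≈ 2.3.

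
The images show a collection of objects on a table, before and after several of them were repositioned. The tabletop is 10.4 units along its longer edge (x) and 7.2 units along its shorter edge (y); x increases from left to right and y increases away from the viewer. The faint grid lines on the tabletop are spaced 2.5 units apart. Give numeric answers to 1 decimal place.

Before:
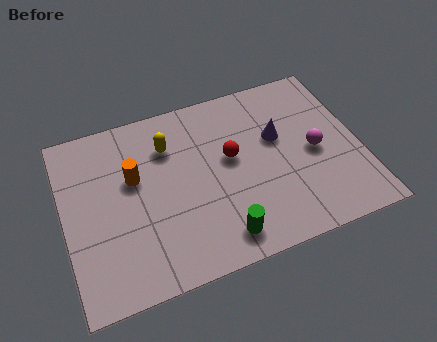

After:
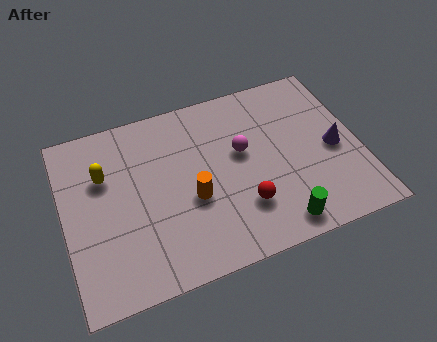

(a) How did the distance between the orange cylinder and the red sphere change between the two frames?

-1.5

Before: roughly 3.4 units apart; after: 1.9. That's 1.5 units closer together.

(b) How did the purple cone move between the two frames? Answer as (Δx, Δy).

(1.9, -1.1)

The purple cone was at about (7.6, 4.4) and moved to about (9.5, 3.3).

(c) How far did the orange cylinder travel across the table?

2.4

The orange cylinder moved from about (2.5, 4.4) to (4.4, 2.9), a distance of √(1.9² + 1.5²) ≈ 2.4.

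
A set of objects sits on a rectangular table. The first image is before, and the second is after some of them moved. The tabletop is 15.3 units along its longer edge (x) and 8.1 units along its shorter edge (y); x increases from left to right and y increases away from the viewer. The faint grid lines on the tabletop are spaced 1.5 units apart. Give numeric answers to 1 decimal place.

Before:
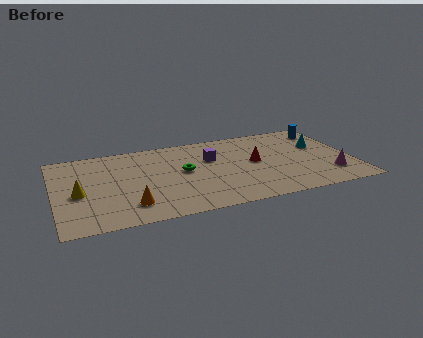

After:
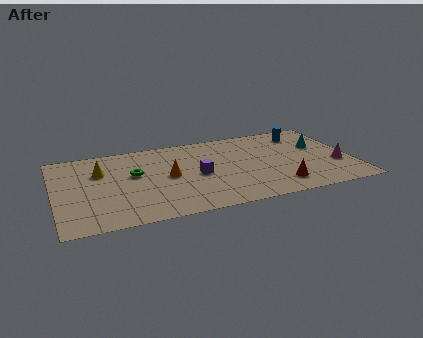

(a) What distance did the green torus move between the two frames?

2.5

The green torus moved from about (6.6, 4.4) to (4.1, 4.8), a distance of √(2.5² + 0.4²) ≈ 2.5.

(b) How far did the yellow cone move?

2.2

The yellow cone was near (1.2, 3.6) before and (2.4, 5.5) after, so it travelled √(1.2² + 1.9²) ≈ 2.2 units.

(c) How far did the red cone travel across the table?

2.9

The red cone was near (10.3, 4.3) before and (11.3, 1.6) after, so it travelled √(1.0² + 2.7²) ≈ 2.9 units.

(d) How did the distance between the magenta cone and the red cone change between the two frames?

-0.9

Before: roughly 4.4 units apart; after: 3.5. That's 0.9 units closer together.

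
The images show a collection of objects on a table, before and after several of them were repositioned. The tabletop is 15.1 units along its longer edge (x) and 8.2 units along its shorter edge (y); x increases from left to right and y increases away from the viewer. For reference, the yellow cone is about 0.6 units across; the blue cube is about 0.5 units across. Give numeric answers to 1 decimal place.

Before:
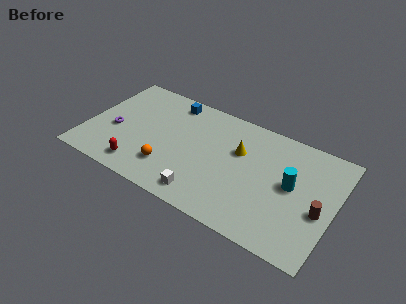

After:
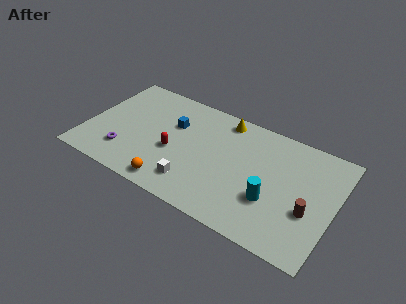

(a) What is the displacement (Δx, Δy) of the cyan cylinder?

(-1.0, -1.6)

The cyan cylinder started near (12.5, 4.4) and ended near (11.5, 2.8).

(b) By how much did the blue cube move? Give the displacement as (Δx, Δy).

(0.4, -1.7)

The blue cube started near (4.7, 7.1) and ended near (5.1, 5.4).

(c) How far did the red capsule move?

2.8

From (3.6, 1.3) to (5.4, 3.4), the red capsule covered √(1.8² + 2.1²) ≈ 2.8 units.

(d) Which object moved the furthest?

the red capsule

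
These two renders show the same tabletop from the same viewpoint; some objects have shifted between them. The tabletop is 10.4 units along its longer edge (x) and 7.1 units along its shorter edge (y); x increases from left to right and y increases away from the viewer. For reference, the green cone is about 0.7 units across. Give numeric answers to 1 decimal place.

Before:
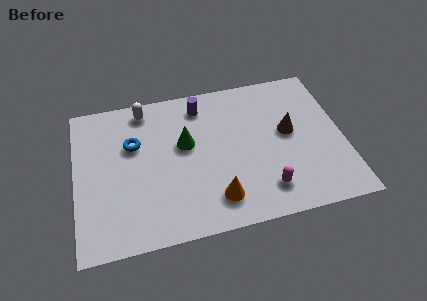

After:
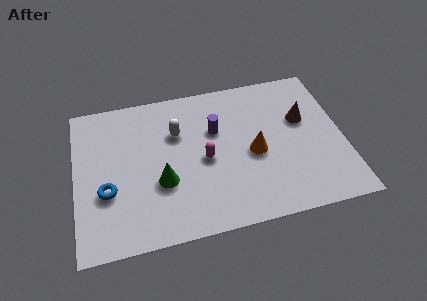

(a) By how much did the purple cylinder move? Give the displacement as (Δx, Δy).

(0.5, -1.3)

From the two frames, the purple cylinder sits at roughly (5.0, 5.9) before and (5.5, 4.6) after.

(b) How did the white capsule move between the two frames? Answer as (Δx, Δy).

(1.2, -1.4)

The white capsule was at about (2.8, 6.2) and moved to about (4.0, 4.8).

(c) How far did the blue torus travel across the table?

2.3

The blue torus was near (2.3, 4.6) before and (1.2, 2.6) after, so it travelled √(1.1² + 2.0²) ≈ 2.3 units.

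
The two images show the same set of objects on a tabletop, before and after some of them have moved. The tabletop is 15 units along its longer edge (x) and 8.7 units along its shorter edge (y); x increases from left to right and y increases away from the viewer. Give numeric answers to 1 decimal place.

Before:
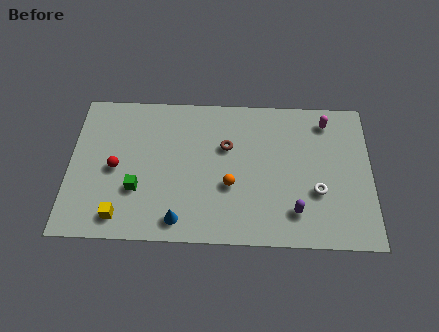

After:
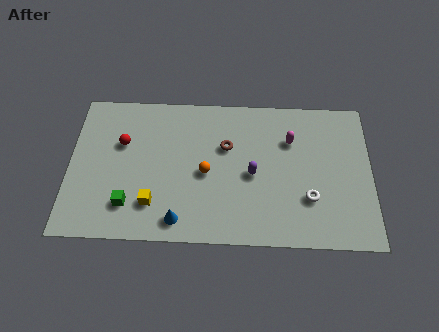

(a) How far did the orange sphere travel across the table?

1.4

From (8.0, 3.3) to (6.8, 4.0), the orange sphere covered √(1.2² + 0.7²) ≈ 1.4 units.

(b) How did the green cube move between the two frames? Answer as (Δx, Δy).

(-0.4, -0.9)

From the two frames, the green cube sits at roughly (3.4, 2.9) before and (3.0, 2.0) after.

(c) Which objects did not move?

the brown torus and the blue cone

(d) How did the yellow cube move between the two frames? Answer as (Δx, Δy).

(1.6, 0.8)

From the two frames, the yellow cube sits at roughly (2.6, 1.3) before and (4.2, 2.1) after.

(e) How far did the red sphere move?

1.5

From (2.3, 4.1) to (2.6, 5.6), the red sphere covered √(0.3² + 1.5²) ≈ 1.5 units.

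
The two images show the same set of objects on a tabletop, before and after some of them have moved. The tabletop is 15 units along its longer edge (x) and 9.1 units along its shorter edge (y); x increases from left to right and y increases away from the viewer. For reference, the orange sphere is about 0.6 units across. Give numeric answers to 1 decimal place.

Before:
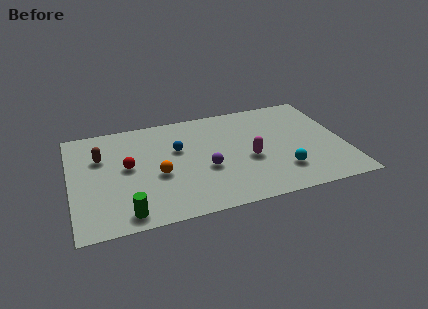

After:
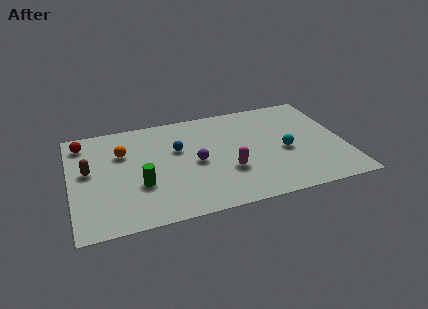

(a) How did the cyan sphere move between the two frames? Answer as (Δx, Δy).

(0.3, 1.7)

The cyan sphere was at about (11.4, 2.3) and moved to about (11.7, 4.0).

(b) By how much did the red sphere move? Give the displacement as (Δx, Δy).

(-2.3, 2.7)

From the two frames, the red sphere sits at roughly (3.1, 4.9) before and (0.8, 7.6) after.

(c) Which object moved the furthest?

the red sphere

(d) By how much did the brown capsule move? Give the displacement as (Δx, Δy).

(-0.7, -1.0)

The brown capsule was at about (1.7, 6.1) and moved to about (1.0, 5.1).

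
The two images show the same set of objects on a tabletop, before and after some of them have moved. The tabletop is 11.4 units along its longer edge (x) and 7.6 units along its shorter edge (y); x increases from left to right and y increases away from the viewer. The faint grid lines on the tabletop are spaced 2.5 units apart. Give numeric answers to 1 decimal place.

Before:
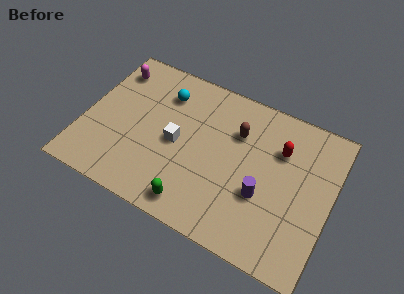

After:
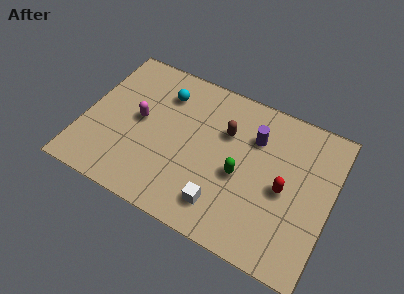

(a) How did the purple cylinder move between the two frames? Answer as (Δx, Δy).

(-0.7, 2.6)

From the two frames, the purple cylinder sits at roughly (8.4, 2.8) before and (7.7, 5.4) after.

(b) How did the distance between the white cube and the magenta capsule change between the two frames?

+0.7

They were about 4.2 units apart before and 4.9 after — 0.7 units further apart.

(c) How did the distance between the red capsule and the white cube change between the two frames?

-1.6

The distance was about 4.9 in the first image and 3.3 in the second, so they moved 1.6 units closer together.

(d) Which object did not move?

the cyan sphere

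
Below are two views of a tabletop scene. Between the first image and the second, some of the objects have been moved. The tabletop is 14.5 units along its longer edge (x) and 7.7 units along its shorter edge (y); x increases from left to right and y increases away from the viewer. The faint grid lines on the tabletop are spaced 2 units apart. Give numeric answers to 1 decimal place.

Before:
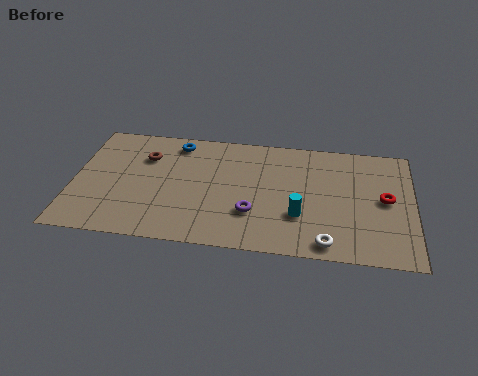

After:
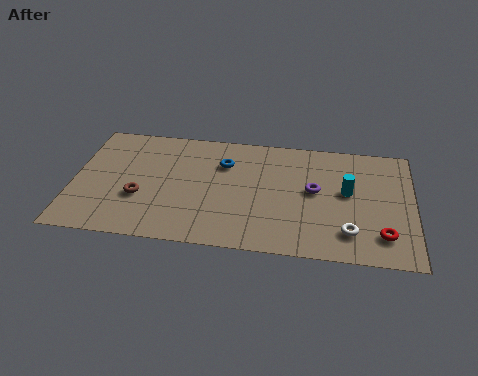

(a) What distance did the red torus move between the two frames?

2.3

The red torus moved from about (13.3, 4.0) to (13.2, 1.7), a distance of √(0.1² + 2.3²) ≈ 2.3.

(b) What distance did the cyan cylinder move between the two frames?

2.7

From (9.7, 2.5) to (11.7, 4.3), the cyan cylinder covered √(2.0² + 1.8²) ≈ 2.7 units.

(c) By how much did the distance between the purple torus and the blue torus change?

-1.3

They were about 5.4 units apart before and 4.1 after — 1.3 units closer together.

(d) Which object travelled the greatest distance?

the purple torus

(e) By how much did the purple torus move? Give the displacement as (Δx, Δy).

(2.6, 1.8)

The purple torus was at about (7.7, 2.4) and moved to about (10.3, 4.2).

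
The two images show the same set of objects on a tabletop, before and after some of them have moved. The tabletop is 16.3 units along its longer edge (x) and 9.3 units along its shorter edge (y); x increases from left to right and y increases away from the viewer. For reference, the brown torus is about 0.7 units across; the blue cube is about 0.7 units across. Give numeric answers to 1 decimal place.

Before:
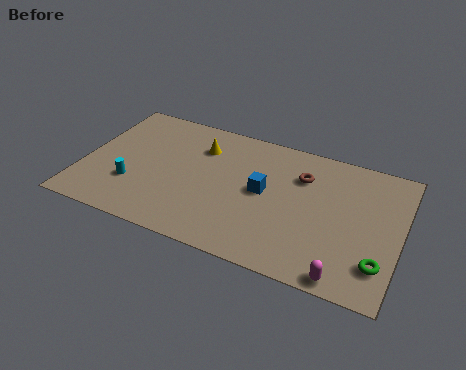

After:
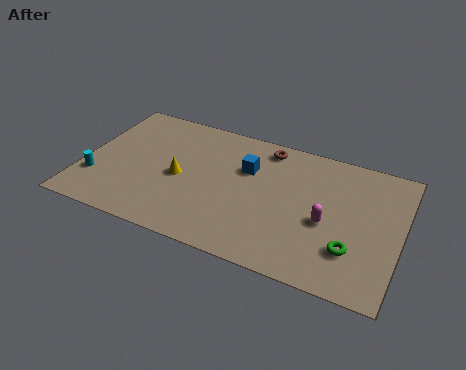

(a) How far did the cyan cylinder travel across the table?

1.9

From (2.7, 2.9) to (0.8, 2.7), the cyan cylinder covered √(1.9² + 0.2²) ≈ 1.9 units.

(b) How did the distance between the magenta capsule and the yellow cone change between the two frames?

-2.5

The distance was about 10.1 in the first image and 7.6 in the second, so they moved 2.5 units closer together.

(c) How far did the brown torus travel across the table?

2.4

From (11.1, 6.7) to (9.1, 8.1), the brown torus covered √(2.0² + 1.4²) ≈ 2.4 units.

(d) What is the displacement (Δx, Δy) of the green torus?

(-1.4, 0.4)

The green torus started near (15.4, 2.2) and ended near (14.0, 2.6).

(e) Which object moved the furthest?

the magenta capsule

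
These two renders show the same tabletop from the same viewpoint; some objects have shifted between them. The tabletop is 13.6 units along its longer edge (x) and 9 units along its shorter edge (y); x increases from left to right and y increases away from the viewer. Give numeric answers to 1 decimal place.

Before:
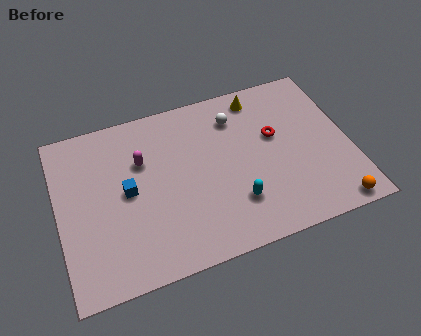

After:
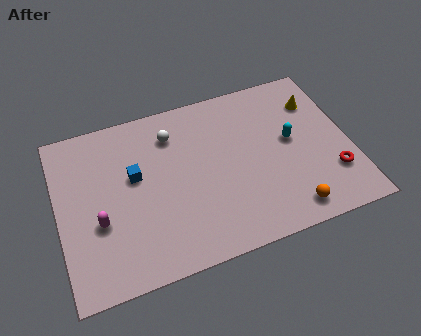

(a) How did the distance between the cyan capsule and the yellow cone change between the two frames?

-3.4

The distance was about 5.7 in the first image and 2.3 in the second, so they moved 3.4 units closer together.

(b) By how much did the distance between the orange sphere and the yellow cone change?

-1.7

The distance was about 7.5 in the first image and 5.8 in the second, so they moved 1.7 units closer together.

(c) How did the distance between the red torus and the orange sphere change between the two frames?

-2.5

The distance was about 5.1 in the first image and 2.6 in the second, so they moved 2.5 units closer together.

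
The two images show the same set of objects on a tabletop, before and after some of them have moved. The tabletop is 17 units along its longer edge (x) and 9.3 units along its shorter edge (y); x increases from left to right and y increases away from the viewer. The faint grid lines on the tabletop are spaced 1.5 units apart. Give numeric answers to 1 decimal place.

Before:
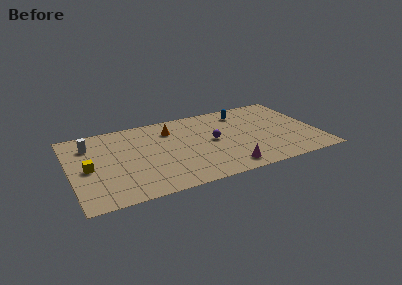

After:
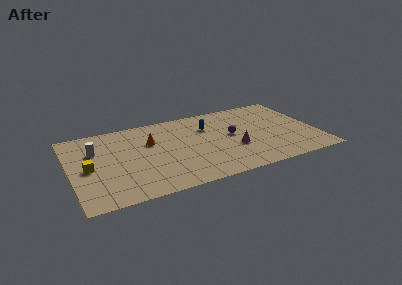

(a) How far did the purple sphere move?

1.4

The purple sphere moved from about (9.8, 4.8) to (11.2, 5.0), a distance of √(1.4² + 0.2²) ≈ 1.4.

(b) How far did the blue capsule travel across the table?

2.7

From (12.2, 7.6) to (9.7, 6.6), the blue capsule covered √(2.5² + 1.0²) ≈ 2.7 units.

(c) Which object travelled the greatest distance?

the blue capsule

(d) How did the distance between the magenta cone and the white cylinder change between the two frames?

-0.8

The distance was about 10.6 in the first image and 9.8 in the second, so they moved 0.8 units closer together.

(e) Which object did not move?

the yellow cube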